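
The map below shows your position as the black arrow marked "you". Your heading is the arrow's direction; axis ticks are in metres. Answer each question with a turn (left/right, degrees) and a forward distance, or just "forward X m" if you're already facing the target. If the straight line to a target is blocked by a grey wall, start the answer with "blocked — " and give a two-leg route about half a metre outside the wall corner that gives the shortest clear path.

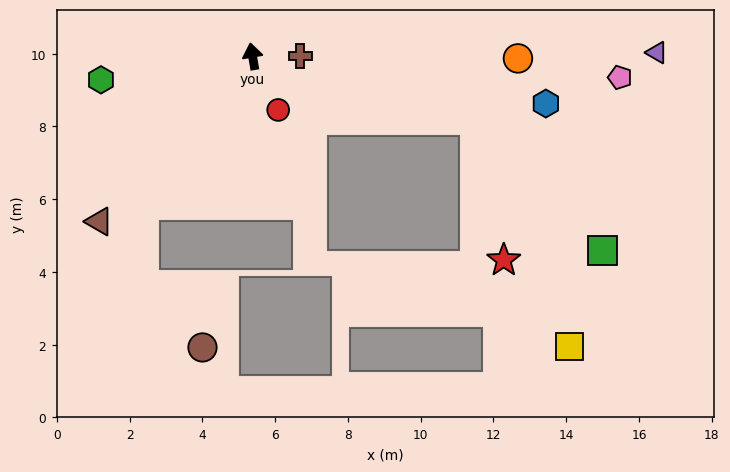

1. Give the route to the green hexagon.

turn left 89°, forward 4.2 m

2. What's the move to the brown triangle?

turn left 127°, forward 6.2 m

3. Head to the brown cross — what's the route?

turn right 99°, forward 1.3 m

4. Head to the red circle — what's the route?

turn right 164°, forward 1.6 m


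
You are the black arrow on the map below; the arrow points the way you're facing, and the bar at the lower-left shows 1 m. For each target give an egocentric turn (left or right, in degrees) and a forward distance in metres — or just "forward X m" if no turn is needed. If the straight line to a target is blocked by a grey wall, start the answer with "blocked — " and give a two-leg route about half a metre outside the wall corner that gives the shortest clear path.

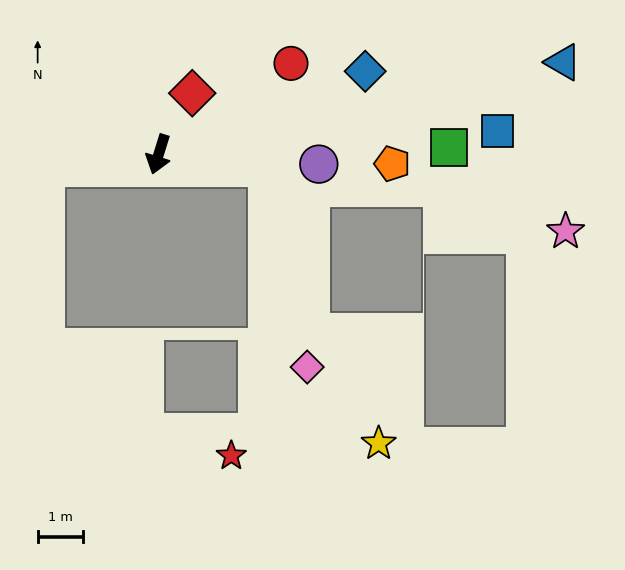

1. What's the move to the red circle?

turn left 142°, forward 3.5 m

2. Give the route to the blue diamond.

turn left 129°, forward 4.9 m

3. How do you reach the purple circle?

turn left 104°, forward 3.5 m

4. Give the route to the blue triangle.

turn left 120°, forward 9.1 m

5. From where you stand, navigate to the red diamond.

turn left 168°, forward 1.5 m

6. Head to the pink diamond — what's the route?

blocked — turn left 101°, forward 2.4 m, then turn right 73°, forward 4.5 m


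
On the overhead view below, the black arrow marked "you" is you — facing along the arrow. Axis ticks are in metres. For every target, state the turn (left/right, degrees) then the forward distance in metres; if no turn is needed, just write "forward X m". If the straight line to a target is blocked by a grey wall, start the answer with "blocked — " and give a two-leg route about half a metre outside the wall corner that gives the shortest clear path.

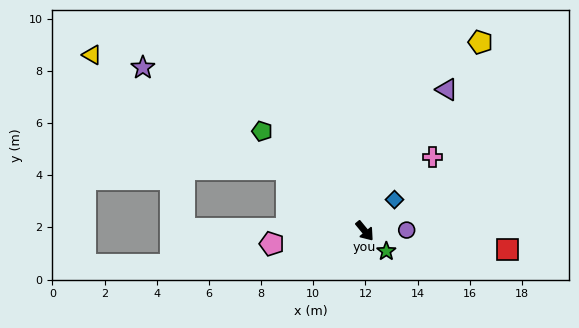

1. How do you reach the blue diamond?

turn left 97°, forward 1.7 m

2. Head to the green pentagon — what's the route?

turn right 174°, forward 5.5 m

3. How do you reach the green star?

turn left 7°, forward 1.1 m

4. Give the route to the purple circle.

turn left 52°, forward 1.6 m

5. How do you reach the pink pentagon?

turn right 122°, forward 3.6 m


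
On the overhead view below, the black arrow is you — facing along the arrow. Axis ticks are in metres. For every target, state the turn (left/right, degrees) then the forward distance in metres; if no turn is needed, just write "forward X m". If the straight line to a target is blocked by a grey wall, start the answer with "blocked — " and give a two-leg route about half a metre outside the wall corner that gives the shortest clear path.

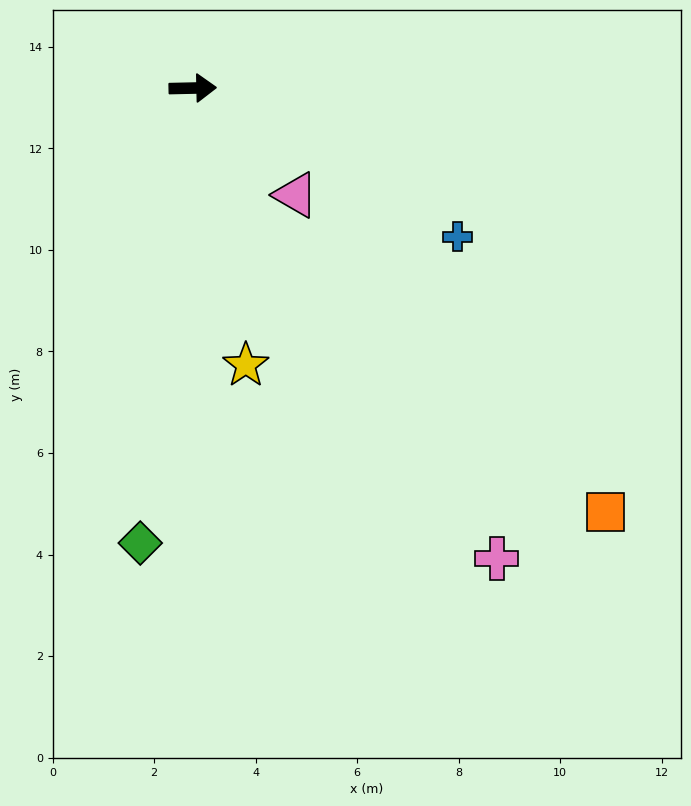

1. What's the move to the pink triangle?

turn right 47°, forward 2.9 m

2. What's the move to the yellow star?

turn right 80°, forward 5.6 m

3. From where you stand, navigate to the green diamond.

turn right 98°, forward 9.0 m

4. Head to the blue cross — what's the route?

turn right 31°, forward 6.0 m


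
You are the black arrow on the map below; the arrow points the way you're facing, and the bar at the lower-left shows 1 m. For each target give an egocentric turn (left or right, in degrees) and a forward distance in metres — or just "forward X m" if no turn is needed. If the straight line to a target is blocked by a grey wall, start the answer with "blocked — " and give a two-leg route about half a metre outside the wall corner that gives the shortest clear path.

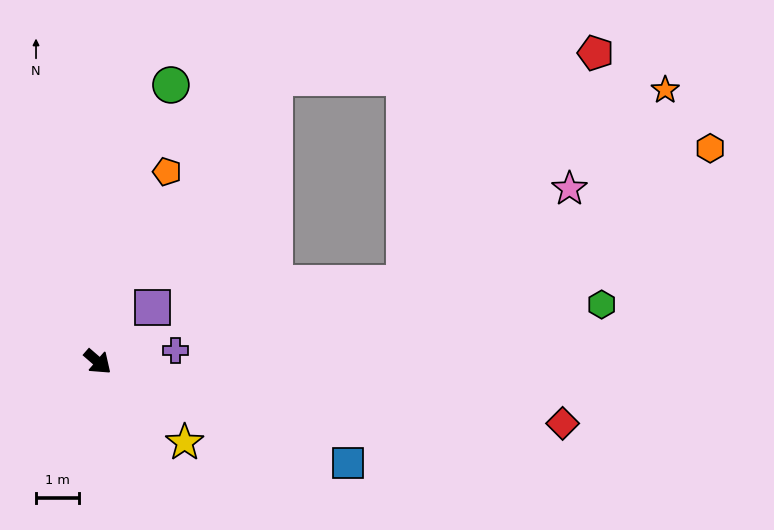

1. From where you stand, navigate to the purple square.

turn left 86°, forward 1.8 m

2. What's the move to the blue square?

turn left 19°, forward 6.3 m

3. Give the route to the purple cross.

turn left 49°, forward 1.8 m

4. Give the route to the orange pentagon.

turn left 111°, forward 4.7 m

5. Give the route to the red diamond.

turn left 33°, forward 11.0 m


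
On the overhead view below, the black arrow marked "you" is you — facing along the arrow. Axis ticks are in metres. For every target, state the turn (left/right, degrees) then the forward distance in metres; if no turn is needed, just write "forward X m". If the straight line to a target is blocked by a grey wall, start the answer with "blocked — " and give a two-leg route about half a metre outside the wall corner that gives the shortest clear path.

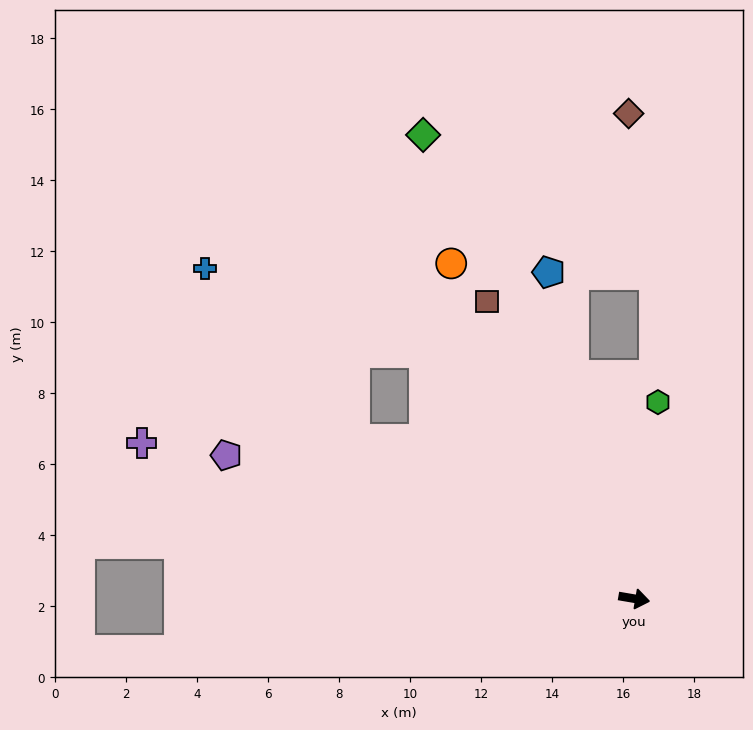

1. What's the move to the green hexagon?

turn left 93°, forward 5.6 m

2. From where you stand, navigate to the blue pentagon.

turn left 114°, forward 9.5 m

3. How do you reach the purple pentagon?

turn left 170°, forward 12.2 m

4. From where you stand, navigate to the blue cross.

blocked — turn left 160°, forward 9.1 m, then turn right 19°, forward 6.4 m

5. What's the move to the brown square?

turn left 126°, forward 9.3 m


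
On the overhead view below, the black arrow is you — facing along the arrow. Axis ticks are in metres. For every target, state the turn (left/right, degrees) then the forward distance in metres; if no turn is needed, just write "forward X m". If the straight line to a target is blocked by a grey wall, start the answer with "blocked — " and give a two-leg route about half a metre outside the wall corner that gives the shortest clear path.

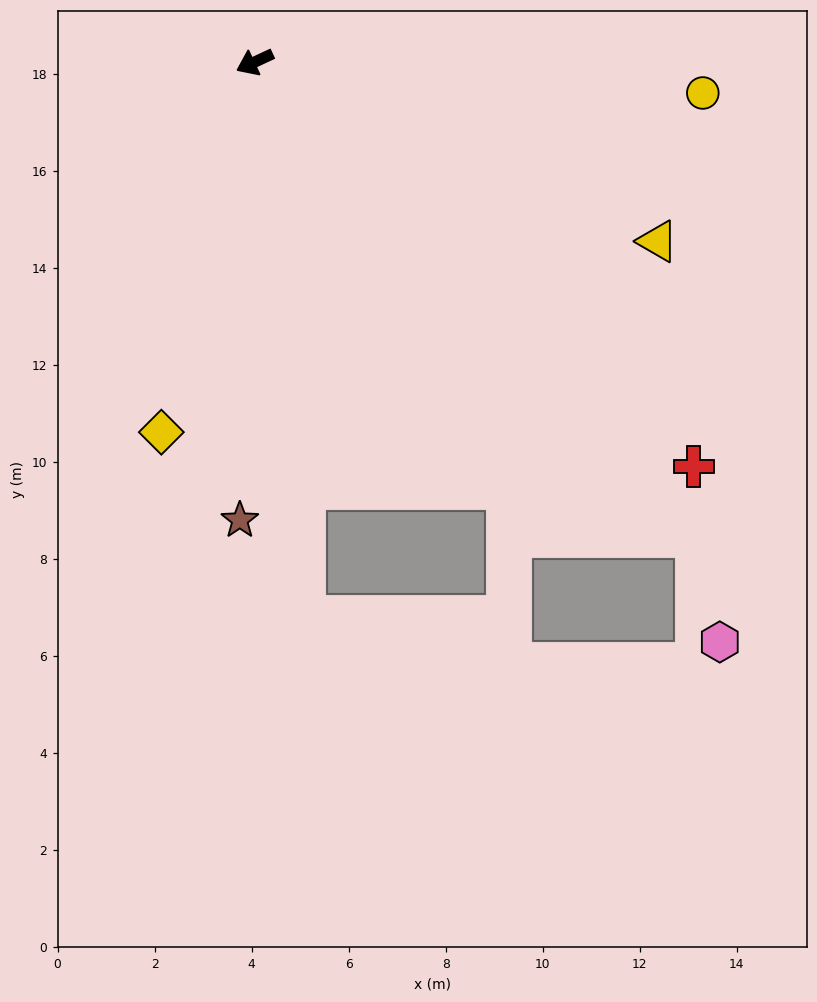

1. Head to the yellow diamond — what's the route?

turn left 51°, forward 7.9 m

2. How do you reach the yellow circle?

turn left 151°, forward 9.3 m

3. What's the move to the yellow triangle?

turn left 131°, forward 9.1 m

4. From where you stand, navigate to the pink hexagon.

blocked — turn left 108°, forward 13.4 m, then turn right 30°, forward 2.2 m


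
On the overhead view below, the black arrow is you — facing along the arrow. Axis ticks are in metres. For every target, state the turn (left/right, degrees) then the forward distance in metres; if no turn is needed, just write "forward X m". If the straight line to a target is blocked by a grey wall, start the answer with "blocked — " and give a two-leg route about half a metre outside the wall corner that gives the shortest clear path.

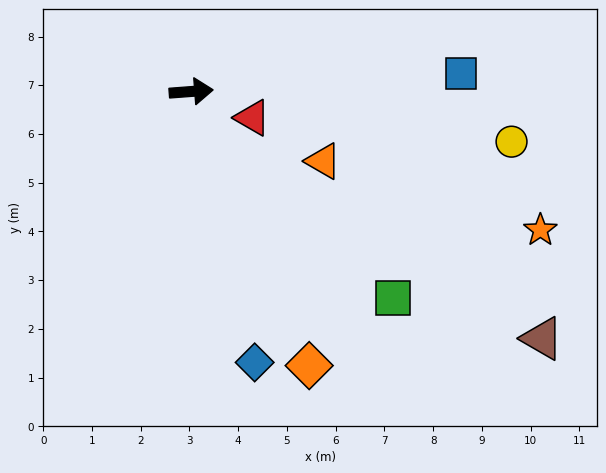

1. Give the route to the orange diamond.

turn right 71°, forward 6.1 m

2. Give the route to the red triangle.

turn right 27°, forward 1.4 m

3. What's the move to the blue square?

forward 5.6 m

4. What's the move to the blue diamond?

turn right 81°, forward 5.7 m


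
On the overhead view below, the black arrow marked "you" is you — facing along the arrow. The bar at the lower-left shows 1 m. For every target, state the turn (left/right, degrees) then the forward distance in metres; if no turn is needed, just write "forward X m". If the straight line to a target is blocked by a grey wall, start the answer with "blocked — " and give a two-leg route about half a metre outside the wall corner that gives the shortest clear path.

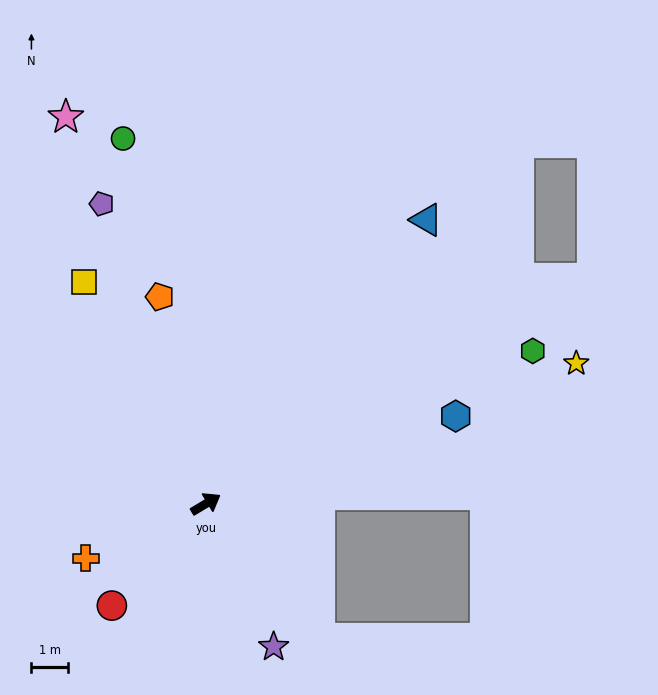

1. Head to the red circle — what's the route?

turn right 164°, forward 3.7 m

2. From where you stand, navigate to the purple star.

turn right 96°, forward 4.3 m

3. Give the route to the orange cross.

turn left 173°, forward 3.6 m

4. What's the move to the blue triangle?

turn left 21°, forward 9.7 m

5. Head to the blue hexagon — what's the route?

turn right 12°, forward 7.2 m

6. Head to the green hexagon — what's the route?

turn right 6°, forward 9.8 m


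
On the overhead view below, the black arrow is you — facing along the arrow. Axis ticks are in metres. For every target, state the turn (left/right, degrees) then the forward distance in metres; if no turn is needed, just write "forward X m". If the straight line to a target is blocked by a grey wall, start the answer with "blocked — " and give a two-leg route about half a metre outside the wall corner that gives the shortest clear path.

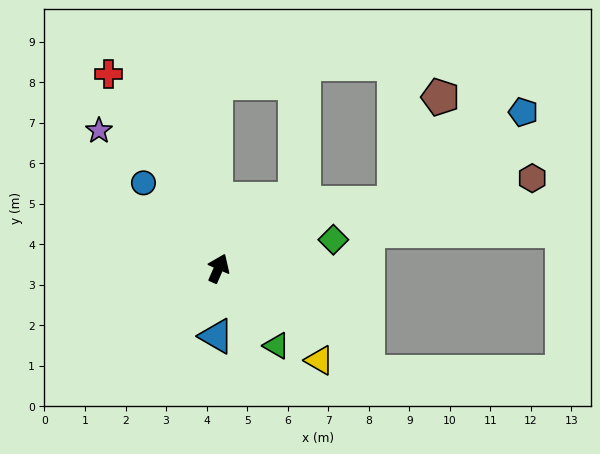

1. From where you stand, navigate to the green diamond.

turn right 52°, forward 2.9 m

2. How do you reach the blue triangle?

turn right 158°, forward 1.7 m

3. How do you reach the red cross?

turn left 53°, forward 5.5 m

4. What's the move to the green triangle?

turn right 120°, forward 2.4 m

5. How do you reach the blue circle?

turn left 65°, forward 2.8 m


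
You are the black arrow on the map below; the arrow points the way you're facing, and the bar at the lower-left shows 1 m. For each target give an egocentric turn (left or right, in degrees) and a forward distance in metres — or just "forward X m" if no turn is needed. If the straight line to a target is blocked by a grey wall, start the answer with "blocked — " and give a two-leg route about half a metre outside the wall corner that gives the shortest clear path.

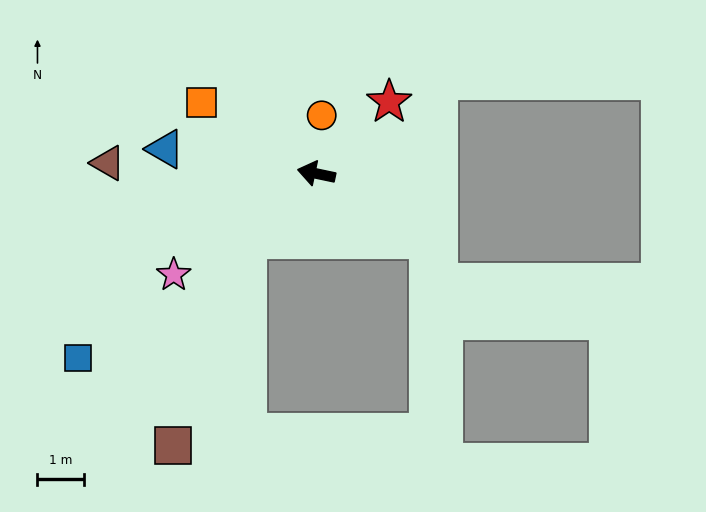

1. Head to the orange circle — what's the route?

turn right 83°, forward 1.3 m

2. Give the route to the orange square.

turn right 20°, forward 2.9 m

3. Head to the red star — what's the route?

turn right 124°, forward 2.2 m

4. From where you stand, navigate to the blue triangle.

turn left 3°, forward 3.3 m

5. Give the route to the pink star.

turn left 47°, forward 3.8 m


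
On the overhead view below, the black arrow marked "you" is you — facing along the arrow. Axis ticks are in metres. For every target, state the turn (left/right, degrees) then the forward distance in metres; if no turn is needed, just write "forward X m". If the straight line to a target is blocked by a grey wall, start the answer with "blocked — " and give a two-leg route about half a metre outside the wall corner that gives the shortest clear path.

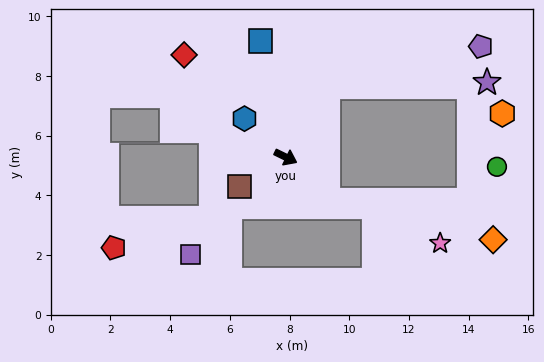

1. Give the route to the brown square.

turn right 122°, forward 1.8 m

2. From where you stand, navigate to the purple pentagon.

blocked — turn left 85°, forward 2.8 m, then turn right 44°, forward 5.3 m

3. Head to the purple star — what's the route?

blocked — turn left 85°, forward 2.8 m, then turn right 57°, forward 5.3 m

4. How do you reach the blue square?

turn left 128°, forward 4.0 m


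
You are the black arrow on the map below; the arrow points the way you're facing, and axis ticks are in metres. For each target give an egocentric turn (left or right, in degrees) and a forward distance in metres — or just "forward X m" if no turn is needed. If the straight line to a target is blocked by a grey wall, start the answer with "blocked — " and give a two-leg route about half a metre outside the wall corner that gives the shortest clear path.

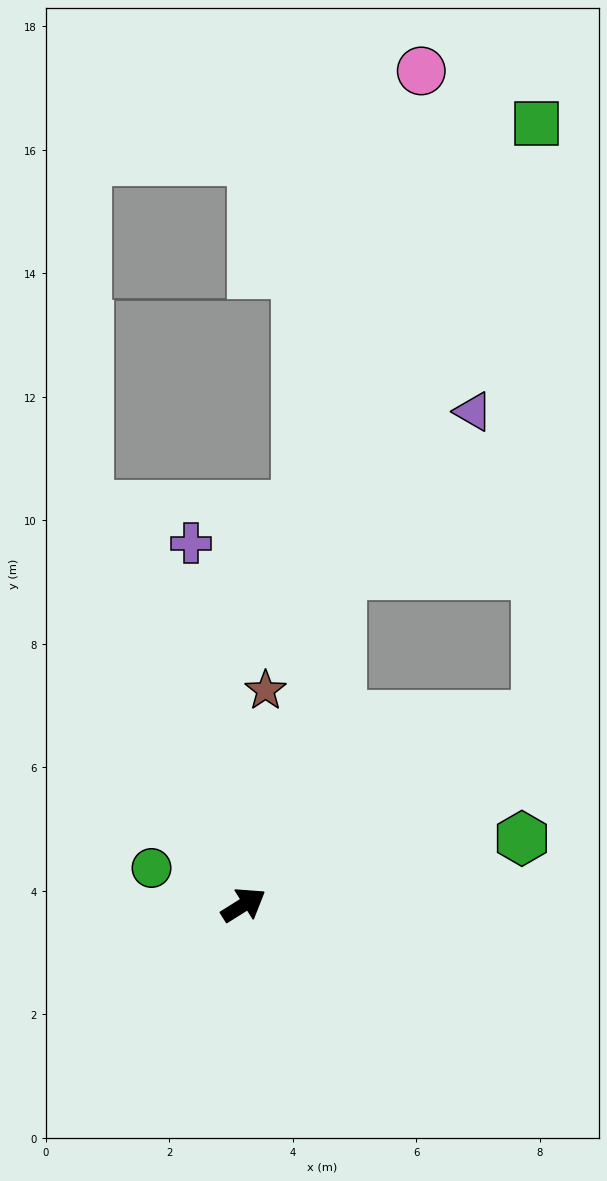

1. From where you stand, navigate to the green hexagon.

turn right 19°, forward 4.6 m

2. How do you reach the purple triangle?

blocked — turn left 42°, forward 5.6 m, then turn right 24°, forward 3.4 m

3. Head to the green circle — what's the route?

turn left 126°, forward 1.6 m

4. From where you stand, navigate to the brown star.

turn left 52°, forward 3.5 m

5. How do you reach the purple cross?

turn left 66°, forward 5.9 m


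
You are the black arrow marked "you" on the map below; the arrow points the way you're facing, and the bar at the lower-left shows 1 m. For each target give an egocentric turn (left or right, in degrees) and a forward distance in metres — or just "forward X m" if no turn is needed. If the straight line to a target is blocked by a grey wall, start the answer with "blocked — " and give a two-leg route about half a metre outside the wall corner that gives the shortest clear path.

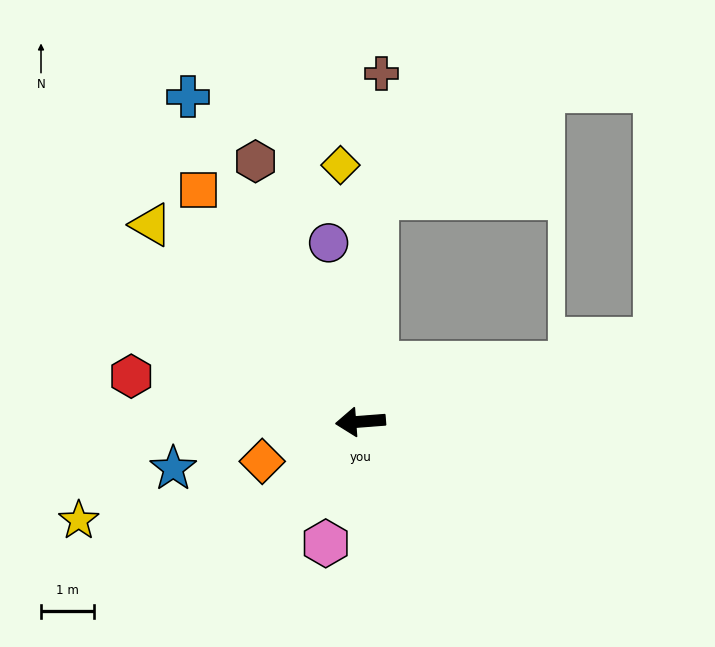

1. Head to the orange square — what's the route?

turn right 59°, forward 5.4 m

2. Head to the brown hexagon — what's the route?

turn right 72°, forward 5.3 m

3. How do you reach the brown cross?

turn right 98°, forward 6.6 m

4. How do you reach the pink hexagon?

turn left 70°, forward 2.4 m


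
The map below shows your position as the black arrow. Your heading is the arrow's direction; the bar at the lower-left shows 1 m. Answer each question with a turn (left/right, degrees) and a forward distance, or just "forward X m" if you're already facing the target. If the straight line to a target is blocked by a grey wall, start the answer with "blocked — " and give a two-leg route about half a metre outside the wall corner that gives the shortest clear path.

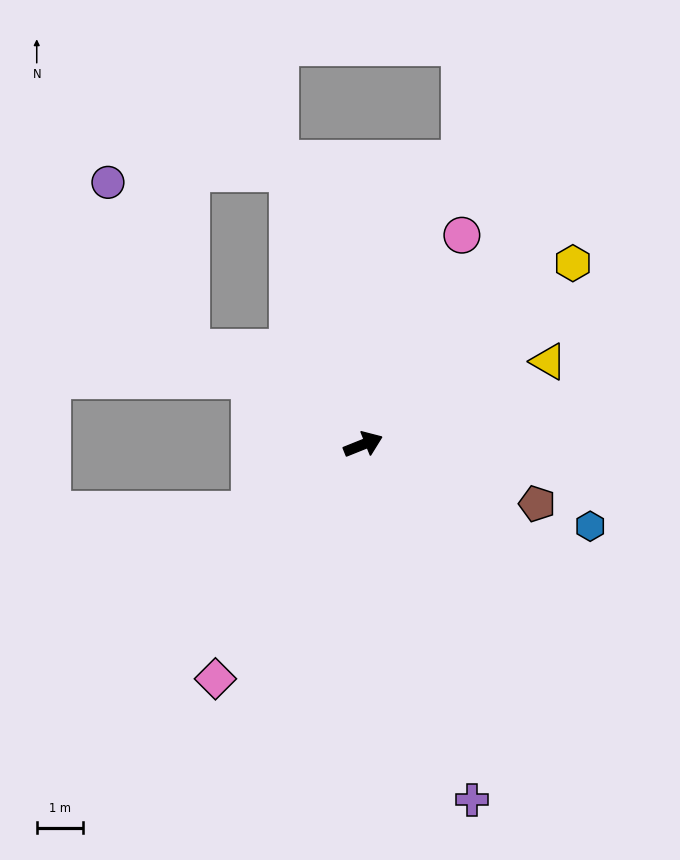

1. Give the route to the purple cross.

turn right 95°, forward 8.1 m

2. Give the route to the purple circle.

blocked — turn left 129°, forward 4.3 m, then turn right 34°, forward 4.0 m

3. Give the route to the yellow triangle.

turn left 2°, forward 4.4 m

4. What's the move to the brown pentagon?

turn right 41°, forward 4.0 m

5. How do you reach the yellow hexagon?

turn left 19°, forward 6.0 m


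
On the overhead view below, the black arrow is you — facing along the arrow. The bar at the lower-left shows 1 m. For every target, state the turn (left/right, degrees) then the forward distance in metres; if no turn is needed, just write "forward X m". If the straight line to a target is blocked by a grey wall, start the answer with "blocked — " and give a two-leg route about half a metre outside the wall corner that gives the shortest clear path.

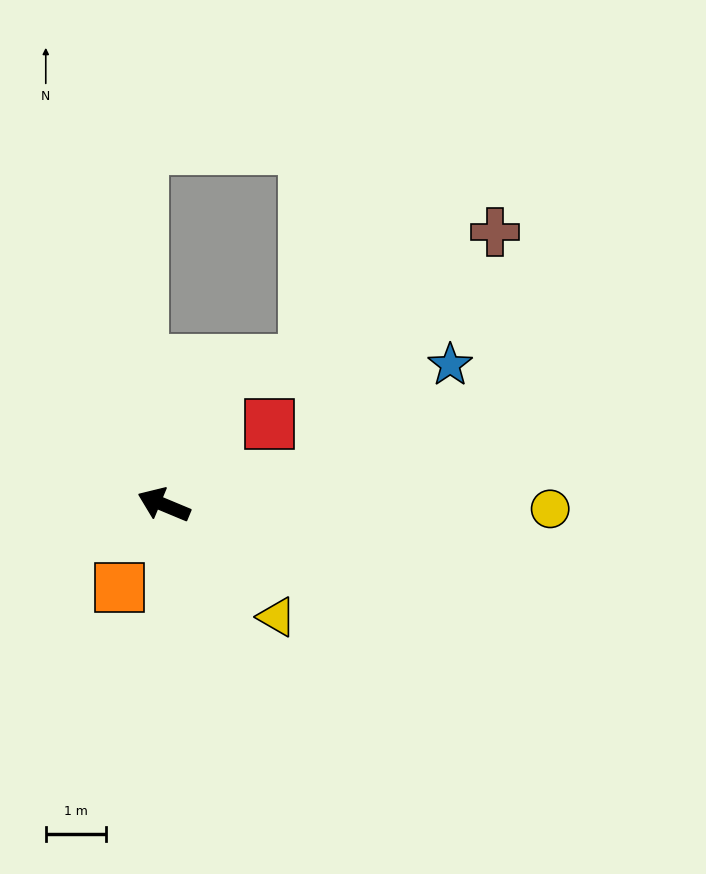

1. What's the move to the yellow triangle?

turn left 158°, forward 2.7 m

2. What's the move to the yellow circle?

turn right 158°, forward 6.5 m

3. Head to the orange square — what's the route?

turn left 84°, forward 1.6 m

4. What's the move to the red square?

turn right 120°, forward 2.2 m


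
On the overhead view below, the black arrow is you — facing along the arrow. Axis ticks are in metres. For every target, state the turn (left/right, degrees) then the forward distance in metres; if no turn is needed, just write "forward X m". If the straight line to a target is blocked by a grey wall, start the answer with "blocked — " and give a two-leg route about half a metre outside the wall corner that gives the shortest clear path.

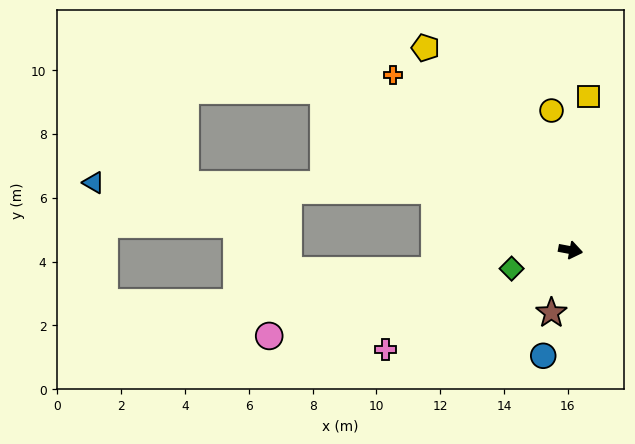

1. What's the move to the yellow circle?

turn left 108°, forward 4.4 m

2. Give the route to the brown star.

turn right 96°, forward 2.1 m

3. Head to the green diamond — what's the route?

turn right 152°, forward 1.9 m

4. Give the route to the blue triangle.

blocked — turn left 167°, forward 4.7 m, then turn left 22°, forward 10.7 m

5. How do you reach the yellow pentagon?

turn left 136°, forward 7.8 m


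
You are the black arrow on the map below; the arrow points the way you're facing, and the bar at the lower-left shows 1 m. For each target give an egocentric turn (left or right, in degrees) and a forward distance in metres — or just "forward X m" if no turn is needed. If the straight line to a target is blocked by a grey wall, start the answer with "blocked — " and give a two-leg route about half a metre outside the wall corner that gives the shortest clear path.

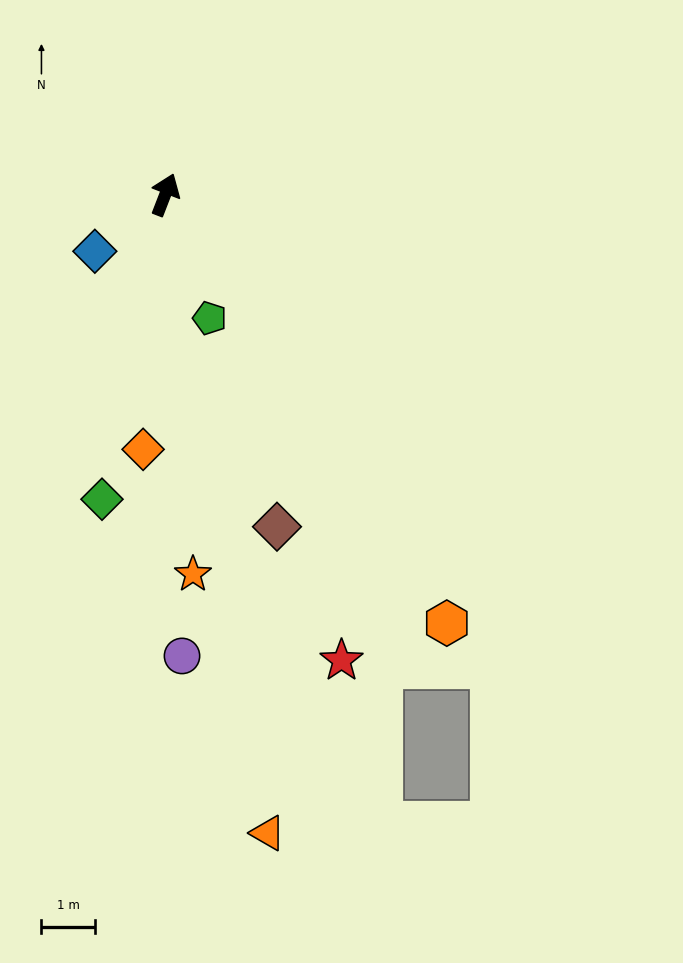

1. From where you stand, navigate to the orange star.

turn right 155°, forward 7.1 m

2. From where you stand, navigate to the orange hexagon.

turn right 126°, forward 9.6 m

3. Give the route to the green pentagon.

turn right 139°, forward 2.5 m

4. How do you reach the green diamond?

turn right 171°, forward 5.8 m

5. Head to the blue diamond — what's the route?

turn left 150°, forward 1.7 m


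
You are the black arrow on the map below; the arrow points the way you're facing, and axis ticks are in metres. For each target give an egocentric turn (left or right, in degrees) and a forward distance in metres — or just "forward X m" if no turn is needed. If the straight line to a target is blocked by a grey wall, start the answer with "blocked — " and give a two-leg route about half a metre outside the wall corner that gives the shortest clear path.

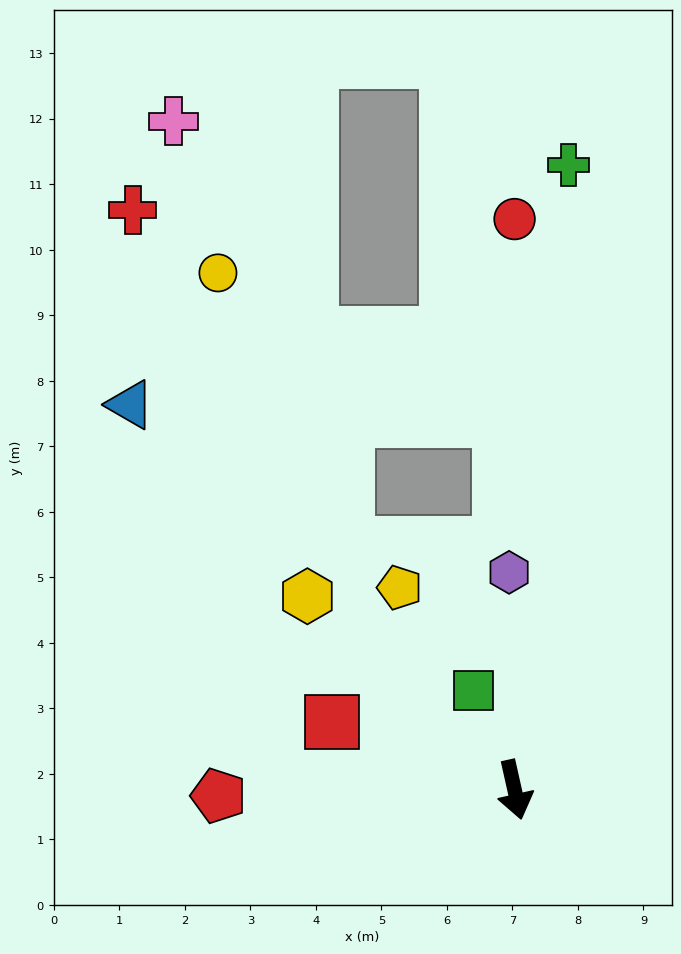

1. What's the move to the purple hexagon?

turn left 169°, forward 3.3 m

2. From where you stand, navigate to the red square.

turn right 123°, forward 3.0 m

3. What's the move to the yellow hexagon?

turn right 146°, forward 4.3 m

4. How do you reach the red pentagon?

turn right 101°, forward 4.5 m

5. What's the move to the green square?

turn right 170°, forward 1.6 m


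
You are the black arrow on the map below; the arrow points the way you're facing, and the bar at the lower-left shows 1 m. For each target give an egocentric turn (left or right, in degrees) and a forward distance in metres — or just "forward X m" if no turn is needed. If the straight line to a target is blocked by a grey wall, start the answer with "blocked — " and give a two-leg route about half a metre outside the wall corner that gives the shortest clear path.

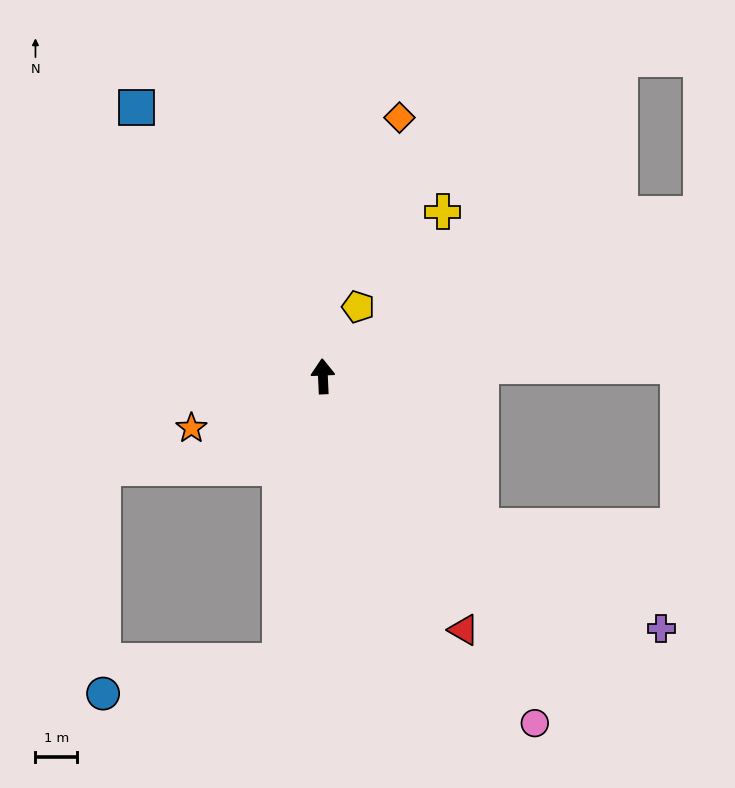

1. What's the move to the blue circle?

blocked — turn left 169°, forward 6.9 m, then turn right 71°, forward 4.3 m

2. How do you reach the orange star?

turn left 109°, forward 3.4 m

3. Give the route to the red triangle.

turn right 154°, forward 6.9 m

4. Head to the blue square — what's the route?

turn left 32°, forward 7.8 m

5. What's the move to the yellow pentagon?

turn right 30°, forward 1.9 m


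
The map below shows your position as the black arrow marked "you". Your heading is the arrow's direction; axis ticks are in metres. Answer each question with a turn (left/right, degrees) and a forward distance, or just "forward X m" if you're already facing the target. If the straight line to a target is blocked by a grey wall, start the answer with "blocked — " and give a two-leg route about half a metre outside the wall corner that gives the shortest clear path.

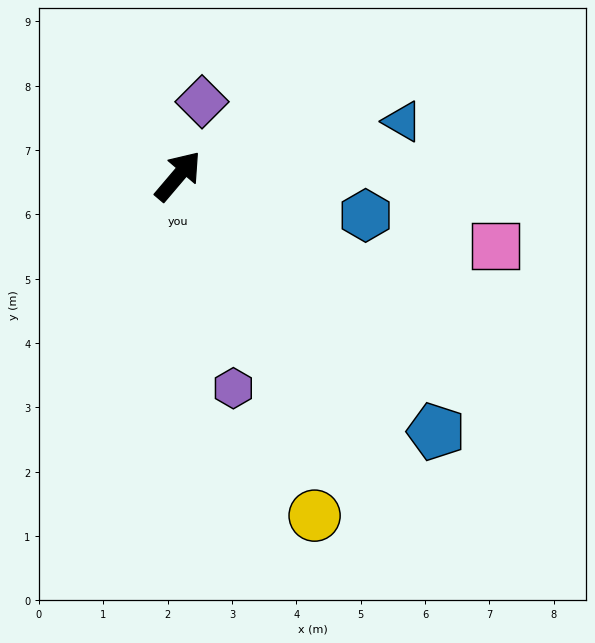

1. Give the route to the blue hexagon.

turn right 62°, forward 3.0 m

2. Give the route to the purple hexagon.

turn right 125°, forward 3.4 m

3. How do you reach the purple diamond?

turn left 22°, forward 1.2 m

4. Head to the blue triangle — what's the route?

turn right 36°, forward 3.6 m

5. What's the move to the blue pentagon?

turn right 94°, forward 5.6 m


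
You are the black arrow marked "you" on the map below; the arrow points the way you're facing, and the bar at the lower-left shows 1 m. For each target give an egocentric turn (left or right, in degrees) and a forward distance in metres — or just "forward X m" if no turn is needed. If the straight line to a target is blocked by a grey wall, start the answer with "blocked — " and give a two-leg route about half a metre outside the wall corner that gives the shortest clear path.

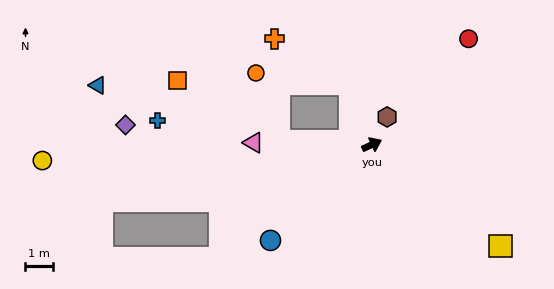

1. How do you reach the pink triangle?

turn left 154°, forward 4.3 m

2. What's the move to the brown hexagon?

turn left 36°, forward 1.2 m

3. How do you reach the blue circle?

turn right 161°, forward 5.1 m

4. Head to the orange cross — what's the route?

blocked — turn left 85°, forward 2.4 m, then turn left 40°, forward 3.2 m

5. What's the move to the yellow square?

turn right 63°, forward 6.0 m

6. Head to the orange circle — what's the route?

blocked — turn left 85°, forward 2.4 m, then turn left 64°, forward 3.5 m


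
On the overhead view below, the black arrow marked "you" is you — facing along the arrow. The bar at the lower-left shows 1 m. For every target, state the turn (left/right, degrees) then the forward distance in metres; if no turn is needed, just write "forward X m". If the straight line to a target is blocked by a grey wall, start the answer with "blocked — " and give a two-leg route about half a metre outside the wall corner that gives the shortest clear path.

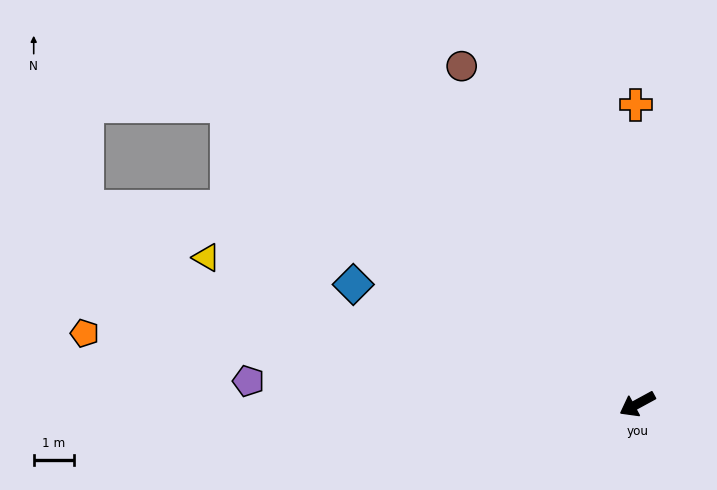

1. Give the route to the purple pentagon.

turn right 32°, forward 9.7 m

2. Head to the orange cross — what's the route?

turn right 118°, forward 7.5 m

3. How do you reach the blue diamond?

turn right 51°, forward 7.7 m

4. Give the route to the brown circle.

turn right 91°, forward 9.5 m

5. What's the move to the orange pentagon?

turn right 36°, forward 13.9 m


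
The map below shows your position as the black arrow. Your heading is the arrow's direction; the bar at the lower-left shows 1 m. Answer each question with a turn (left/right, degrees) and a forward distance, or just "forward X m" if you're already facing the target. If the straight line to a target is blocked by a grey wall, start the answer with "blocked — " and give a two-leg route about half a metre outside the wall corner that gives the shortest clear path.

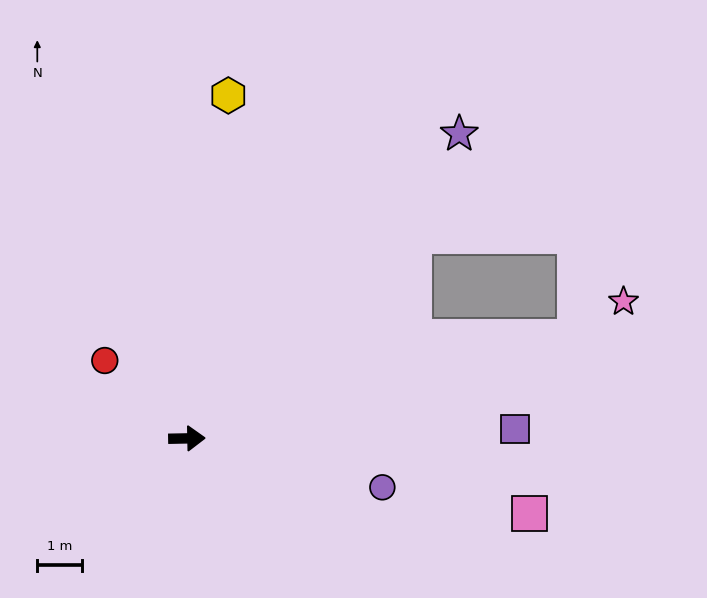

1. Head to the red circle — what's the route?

turn left 135°, forward 2.5 m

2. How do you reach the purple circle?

turn right 15°, forward 4.5 m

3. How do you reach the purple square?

forward 7.3 m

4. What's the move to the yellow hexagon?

turn left 82°, forward 7.7 m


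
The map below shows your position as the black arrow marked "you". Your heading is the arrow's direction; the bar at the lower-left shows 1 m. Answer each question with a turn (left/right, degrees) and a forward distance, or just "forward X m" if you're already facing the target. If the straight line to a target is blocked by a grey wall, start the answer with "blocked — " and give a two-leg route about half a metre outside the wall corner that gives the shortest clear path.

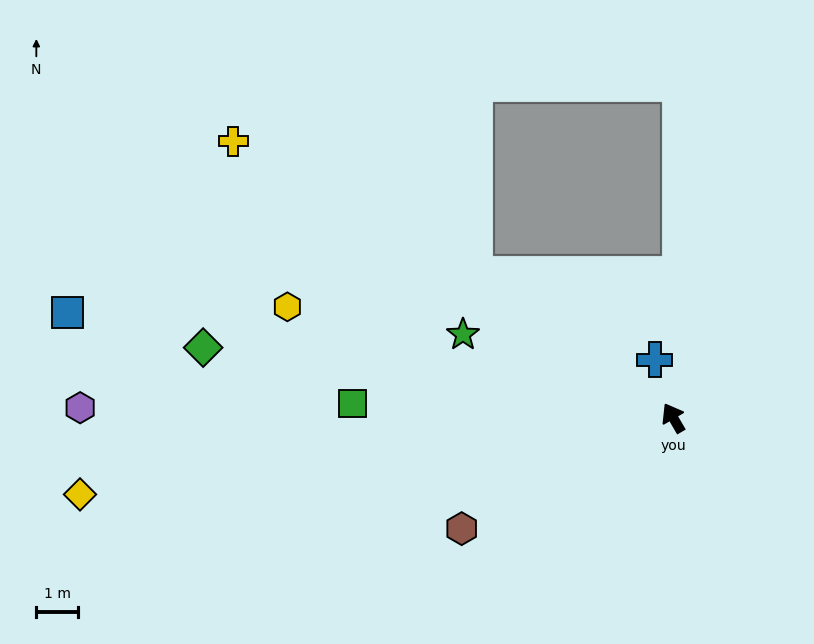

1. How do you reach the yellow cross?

turn left 28°, forward 12.4 m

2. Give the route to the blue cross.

turn right 12°, forward 1.5 m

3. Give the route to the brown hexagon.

turn left 87°, forward 5.7 m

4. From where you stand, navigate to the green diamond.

turn left 51°, forward 11.3 m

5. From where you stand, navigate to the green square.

turn left 57°, forward 7.7 m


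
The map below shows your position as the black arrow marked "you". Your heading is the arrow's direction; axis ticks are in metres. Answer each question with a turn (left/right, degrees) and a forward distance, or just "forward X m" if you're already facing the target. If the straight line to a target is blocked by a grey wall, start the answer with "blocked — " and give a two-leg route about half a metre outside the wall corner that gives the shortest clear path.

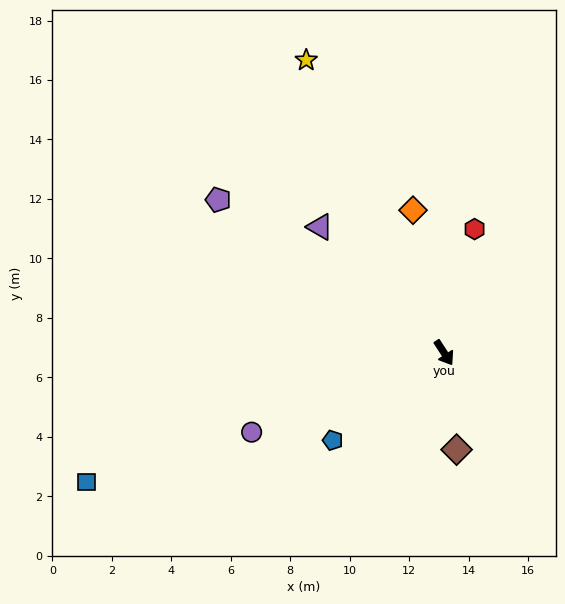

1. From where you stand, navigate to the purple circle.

turn right 101°, forward 7.0 m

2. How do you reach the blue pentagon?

turn right 85°, forward 4.8 m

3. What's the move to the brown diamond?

turn right 26°, forward 3.3 m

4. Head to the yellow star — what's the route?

turn left 172°, forward 10.9 m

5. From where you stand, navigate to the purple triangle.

turn right 168°, forward 5.9 m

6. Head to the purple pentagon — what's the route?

turn right 157°, forward 9.2 m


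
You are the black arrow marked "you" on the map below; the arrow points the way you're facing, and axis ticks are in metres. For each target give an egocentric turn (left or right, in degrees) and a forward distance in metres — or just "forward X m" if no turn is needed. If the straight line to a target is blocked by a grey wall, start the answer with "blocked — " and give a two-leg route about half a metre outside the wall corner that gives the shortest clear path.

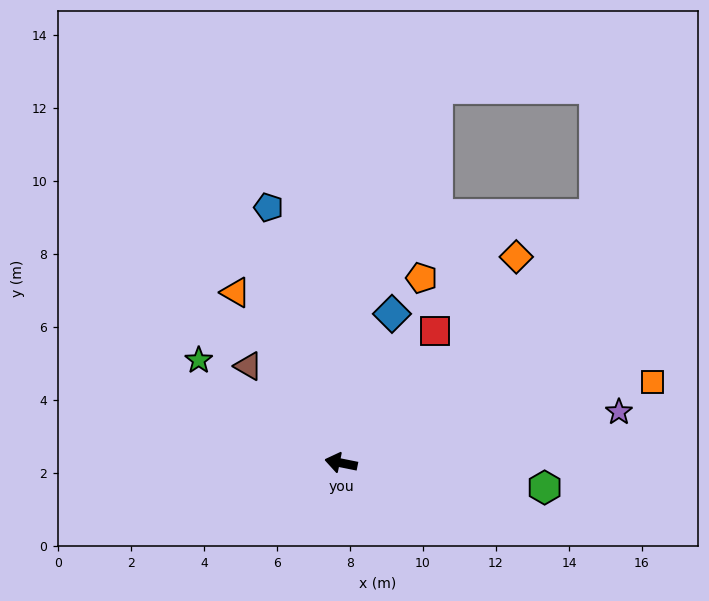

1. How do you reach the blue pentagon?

turn right 63°, forward 7.3 m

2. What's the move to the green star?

turn right 24°, forward 4.8 m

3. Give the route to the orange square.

turn right 154°, forward 8.8 m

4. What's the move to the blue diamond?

turn right 97°, forward 4.3 m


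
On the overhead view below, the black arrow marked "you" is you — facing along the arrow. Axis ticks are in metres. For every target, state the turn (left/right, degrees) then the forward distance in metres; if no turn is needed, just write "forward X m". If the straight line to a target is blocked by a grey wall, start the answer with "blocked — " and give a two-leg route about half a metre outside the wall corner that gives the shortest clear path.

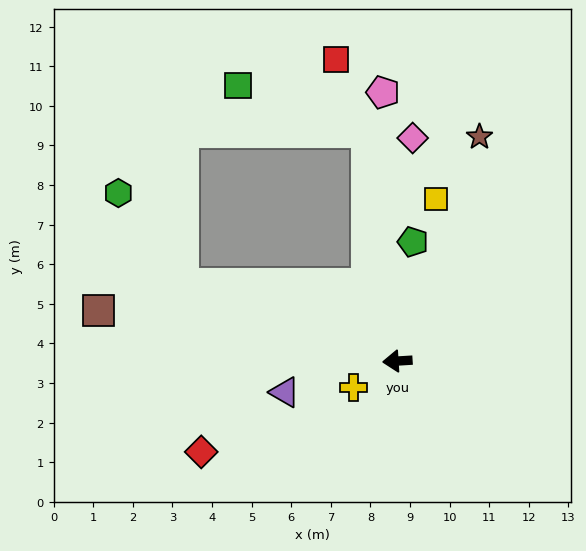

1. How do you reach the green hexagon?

blocked — turn right 23°, forward 5.8 m, then turn right 36°, forward 2.8 m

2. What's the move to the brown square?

turn right 13°, forward 7.7 m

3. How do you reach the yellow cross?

turn left 27°, forward 1.3 m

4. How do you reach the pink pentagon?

turn right 90°, forward 6.8 m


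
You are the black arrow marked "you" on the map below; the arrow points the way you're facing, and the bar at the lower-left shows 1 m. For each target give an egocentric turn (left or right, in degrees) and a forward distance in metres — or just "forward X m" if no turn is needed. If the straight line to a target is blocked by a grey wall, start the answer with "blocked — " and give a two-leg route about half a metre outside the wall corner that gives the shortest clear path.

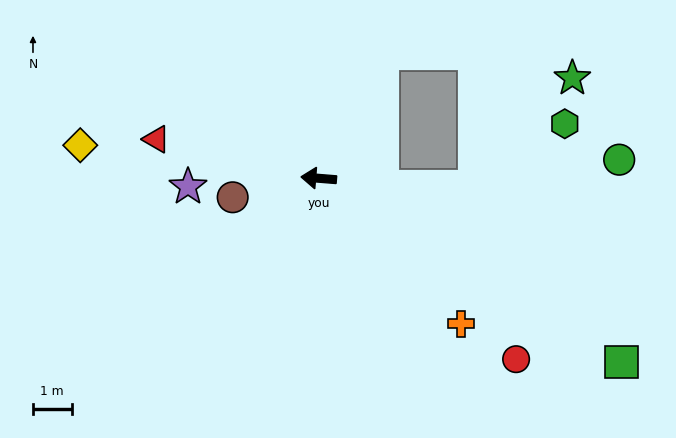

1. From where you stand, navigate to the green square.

turn left 153°, forward 9.2 m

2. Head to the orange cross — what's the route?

turn left 139°, forward 5.3 m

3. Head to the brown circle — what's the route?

turn left 17°, forward 2.3 m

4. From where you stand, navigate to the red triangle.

turn right 9°, forward 4.3 m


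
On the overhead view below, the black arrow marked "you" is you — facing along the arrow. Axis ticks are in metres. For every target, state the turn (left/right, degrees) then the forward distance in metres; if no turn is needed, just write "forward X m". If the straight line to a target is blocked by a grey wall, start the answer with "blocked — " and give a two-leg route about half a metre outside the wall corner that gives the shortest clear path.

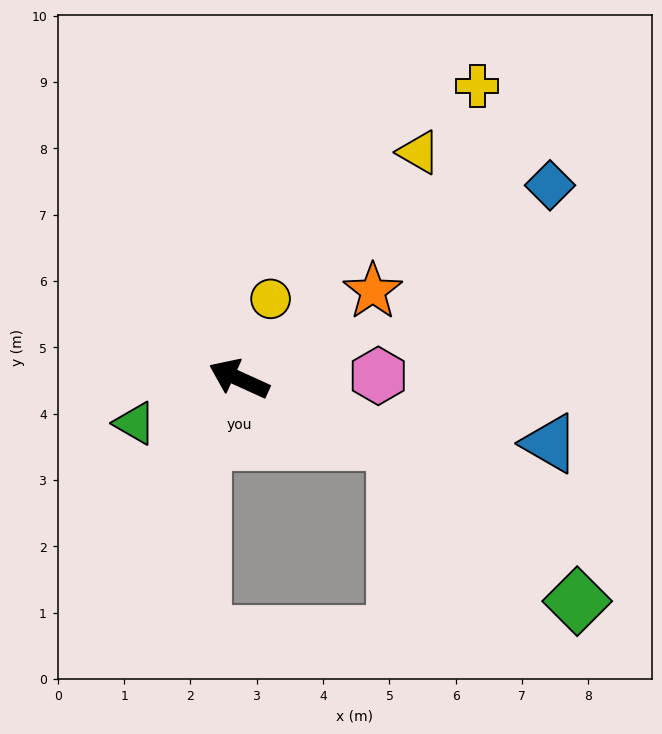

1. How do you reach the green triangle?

turn left 48°, forward 1.7 m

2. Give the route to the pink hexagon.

turn right 154°, forward 2.1 m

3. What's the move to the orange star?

turn right 122°, forward 2.4 m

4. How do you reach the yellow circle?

turn right 87°, forward 1.3 m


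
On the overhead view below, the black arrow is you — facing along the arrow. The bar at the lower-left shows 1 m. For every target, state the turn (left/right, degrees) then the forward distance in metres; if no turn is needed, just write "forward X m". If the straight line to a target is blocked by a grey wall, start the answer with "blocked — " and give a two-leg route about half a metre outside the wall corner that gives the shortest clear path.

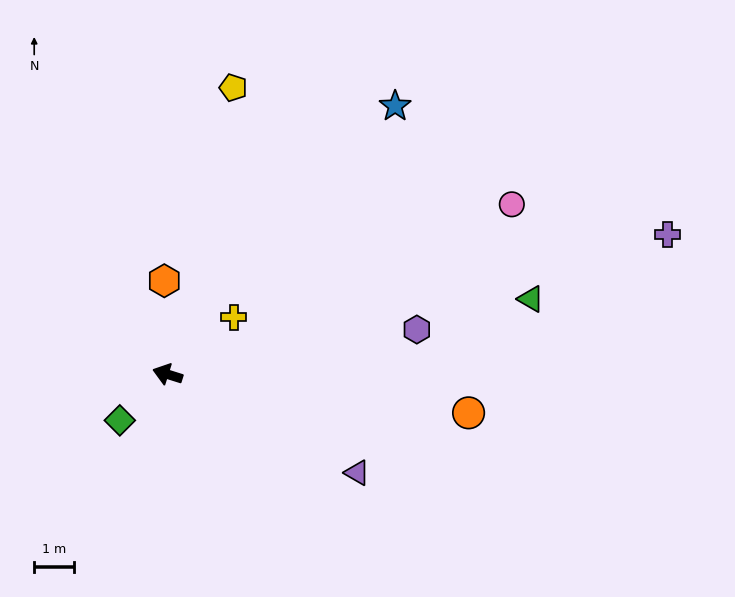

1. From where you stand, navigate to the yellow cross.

turn right 122°, forward 2.2 m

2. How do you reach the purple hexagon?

turn right 152°, forward 6.3 m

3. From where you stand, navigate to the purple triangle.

turn left 170°, forward 5.3 m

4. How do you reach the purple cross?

turn right 147°, forward 12.9 m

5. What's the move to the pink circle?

turn right 136°, forward 9.6 m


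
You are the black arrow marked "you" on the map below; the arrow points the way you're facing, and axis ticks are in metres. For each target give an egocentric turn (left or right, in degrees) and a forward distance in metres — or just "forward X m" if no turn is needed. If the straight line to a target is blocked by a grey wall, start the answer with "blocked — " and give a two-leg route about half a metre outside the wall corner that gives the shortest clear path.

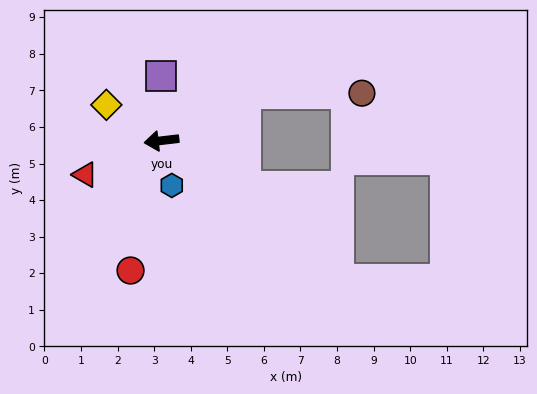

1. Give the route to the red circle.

turn left 70°, forward 3.6 m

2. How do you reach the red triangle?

turn left 17°, forward 2.3 m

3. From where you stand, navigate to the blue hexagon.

turn left 96°, forward 1.3 m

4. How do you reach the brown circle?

blocked — turn right 157°, forward 2.6 m, then turn right 29°, forward 3.2 m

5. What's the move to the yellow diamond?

turn right 40°, forward 1.8 m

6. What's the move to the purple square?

turn right 96°, forward 1.8 m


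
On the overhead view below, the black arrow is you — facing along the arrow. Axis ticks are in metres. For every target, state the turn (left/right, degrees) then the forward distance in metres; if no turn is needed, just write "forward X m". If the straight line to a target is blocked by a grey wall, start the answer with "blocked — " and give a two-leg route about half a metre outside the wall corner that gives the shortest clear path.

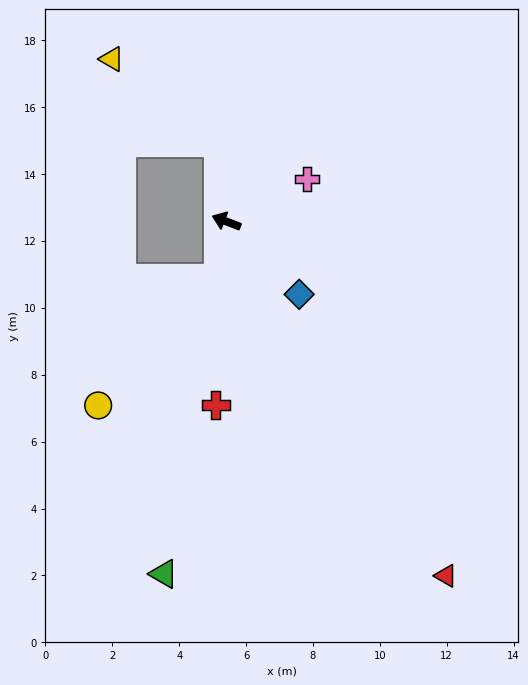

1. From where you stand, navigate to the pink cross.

turn right 131°, forward 2.7 m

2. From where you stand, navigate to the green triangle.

turn left 101°, forward 10.7 m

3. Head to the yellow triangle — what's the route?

blocked — turn right 63°, forward 2.4 m, then turn left 46°, forward 4.1 m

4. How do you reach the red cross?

turn left 108°, forward 5.5 m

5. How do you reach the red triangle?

turn left 143°, forward 12.5 m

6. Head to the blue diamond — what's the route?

turn left 156°, forward 3.1 m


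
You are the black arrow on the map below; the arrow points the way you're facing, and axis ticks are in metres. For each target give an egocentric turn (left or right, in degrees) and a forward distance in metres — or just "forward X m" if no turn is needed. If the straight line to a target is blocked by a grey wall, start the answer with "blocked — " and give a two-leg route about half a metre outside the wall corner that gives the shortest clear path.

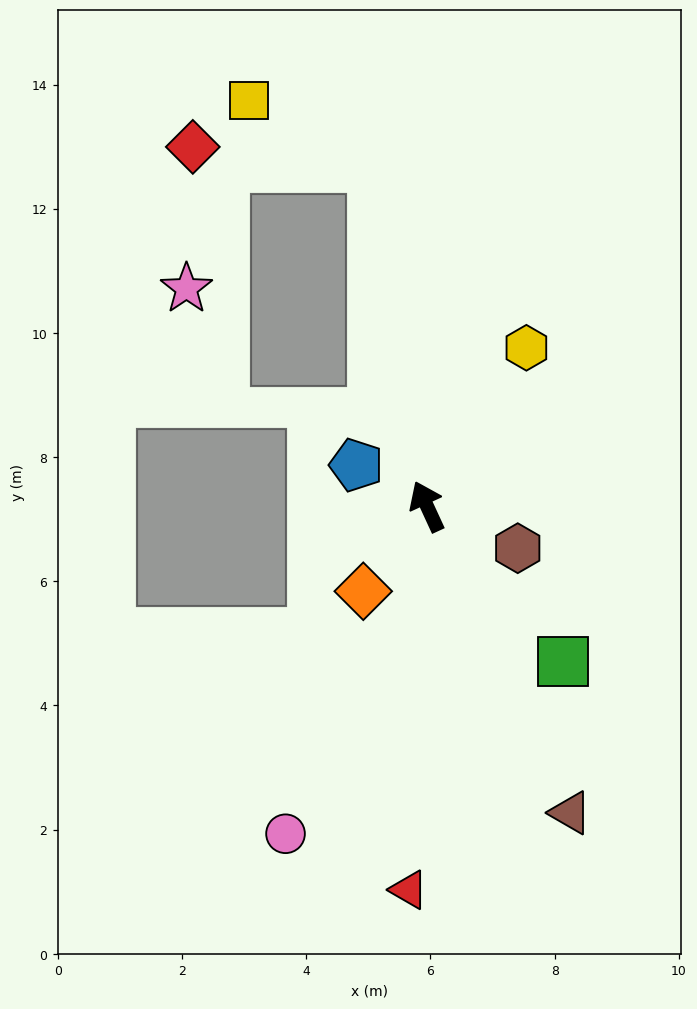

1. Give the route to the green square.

turn right 164°, forward 3.3 m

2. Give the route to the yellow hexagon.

turn right 57°, forward 3.0 m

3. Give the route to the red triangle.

turn left 153°, forward 6.2 m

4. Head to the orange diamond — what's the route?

turn left 118°, forward 1.7 m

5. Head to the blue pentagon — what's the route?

turn left 35°, forward 1.3 m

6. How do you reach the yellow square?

blocked — turn right 16°, forward 5.6 m, then turn left 54°, forward 2.3 m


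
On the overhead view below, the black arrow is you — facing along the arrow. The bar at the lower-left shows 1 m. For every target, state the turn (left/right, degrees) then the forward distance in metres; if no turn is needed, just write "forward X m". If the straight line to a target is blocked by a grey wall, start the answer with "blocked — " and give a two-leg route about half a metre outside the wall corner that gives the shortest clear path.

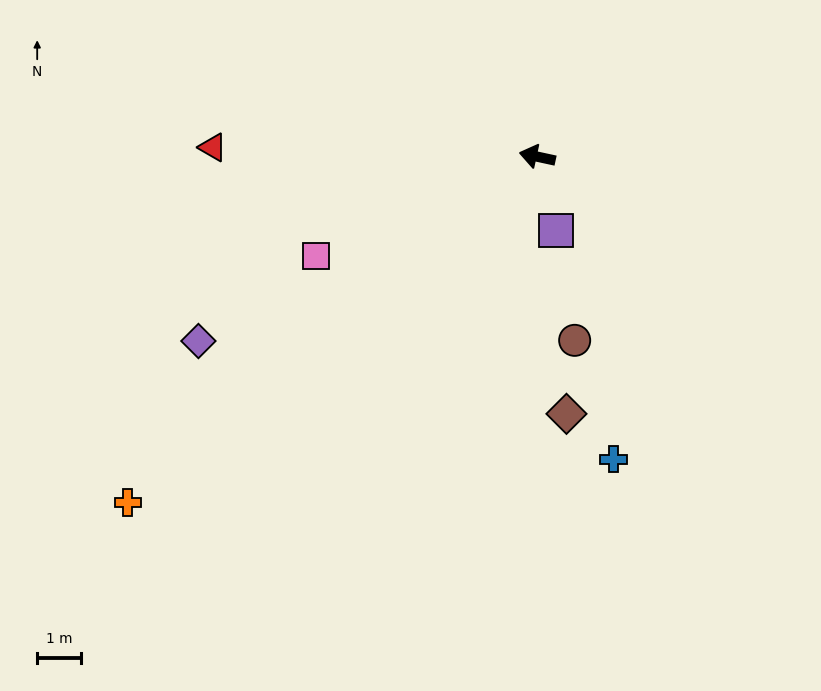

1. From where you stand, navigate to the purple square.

turn left 116°, forward 1.7 m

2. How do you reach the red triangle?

turn left 11°, forward 7.4 m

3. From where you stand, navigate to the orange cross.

turn left 52°, forward 12.3 m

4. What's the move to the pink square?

turn left 36°, forward 5.6 m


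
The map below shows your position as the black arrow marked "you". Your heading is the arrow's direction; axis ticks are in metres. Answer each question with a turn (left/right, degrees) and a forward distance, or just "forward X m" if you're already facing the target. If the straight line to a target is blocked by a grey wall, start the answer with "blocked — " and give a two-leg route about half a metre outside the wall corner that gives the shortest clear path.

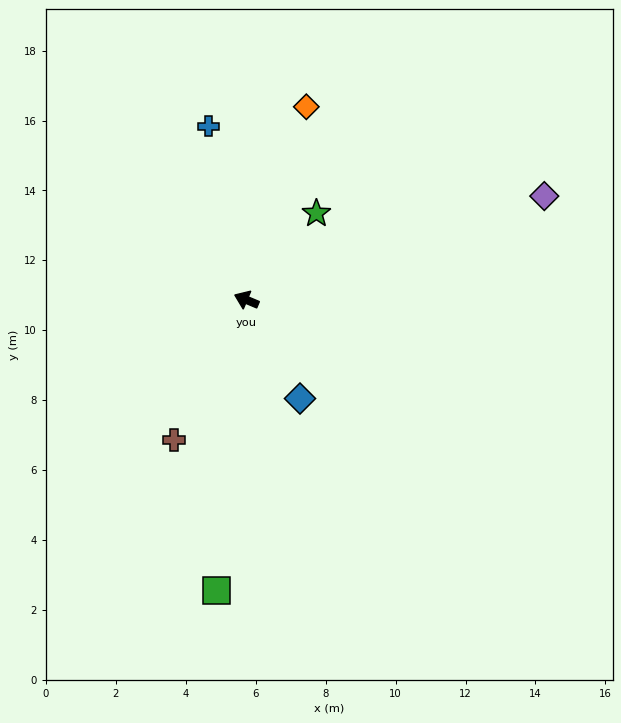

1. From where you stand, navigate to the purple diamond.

turn right 138°, forward 9.0 m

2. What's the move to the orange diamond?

turn right 84°, forward 5.8 m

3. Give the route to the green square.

turn left 107°, forward 8.4 m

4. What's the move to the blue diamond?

turn left 141°, forward 3.2 m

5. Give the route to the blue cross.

turn right 55°, forward 5.1 m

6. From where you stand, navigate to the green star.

turn right 106°, forward 3.2 m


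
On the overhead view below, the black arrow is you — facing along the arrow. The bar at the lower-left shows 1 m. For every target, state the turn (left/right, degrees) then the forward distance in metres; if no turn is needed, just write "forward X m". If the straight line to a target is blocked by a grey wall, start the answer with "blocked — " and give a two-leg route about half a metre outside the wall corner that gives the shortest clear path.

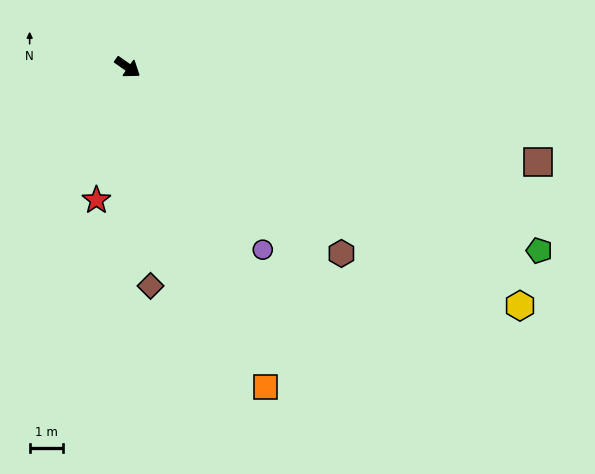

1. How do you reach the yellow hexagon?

turn left 4°, forward 13.7 m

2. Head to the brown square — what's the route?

turn left 22°, forward 12.6 m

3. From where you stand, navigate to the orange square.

turn right 32°, forward 10.4 m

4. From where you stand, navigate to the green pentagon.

turn left 11°, forward 13.4 m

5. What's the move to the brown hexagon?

turn right 6°, forward 8.5 m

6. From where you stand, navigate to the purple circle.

turn right 18°, forward 6.8 m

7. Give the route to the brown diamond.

turn right 49°, forward 6.6 m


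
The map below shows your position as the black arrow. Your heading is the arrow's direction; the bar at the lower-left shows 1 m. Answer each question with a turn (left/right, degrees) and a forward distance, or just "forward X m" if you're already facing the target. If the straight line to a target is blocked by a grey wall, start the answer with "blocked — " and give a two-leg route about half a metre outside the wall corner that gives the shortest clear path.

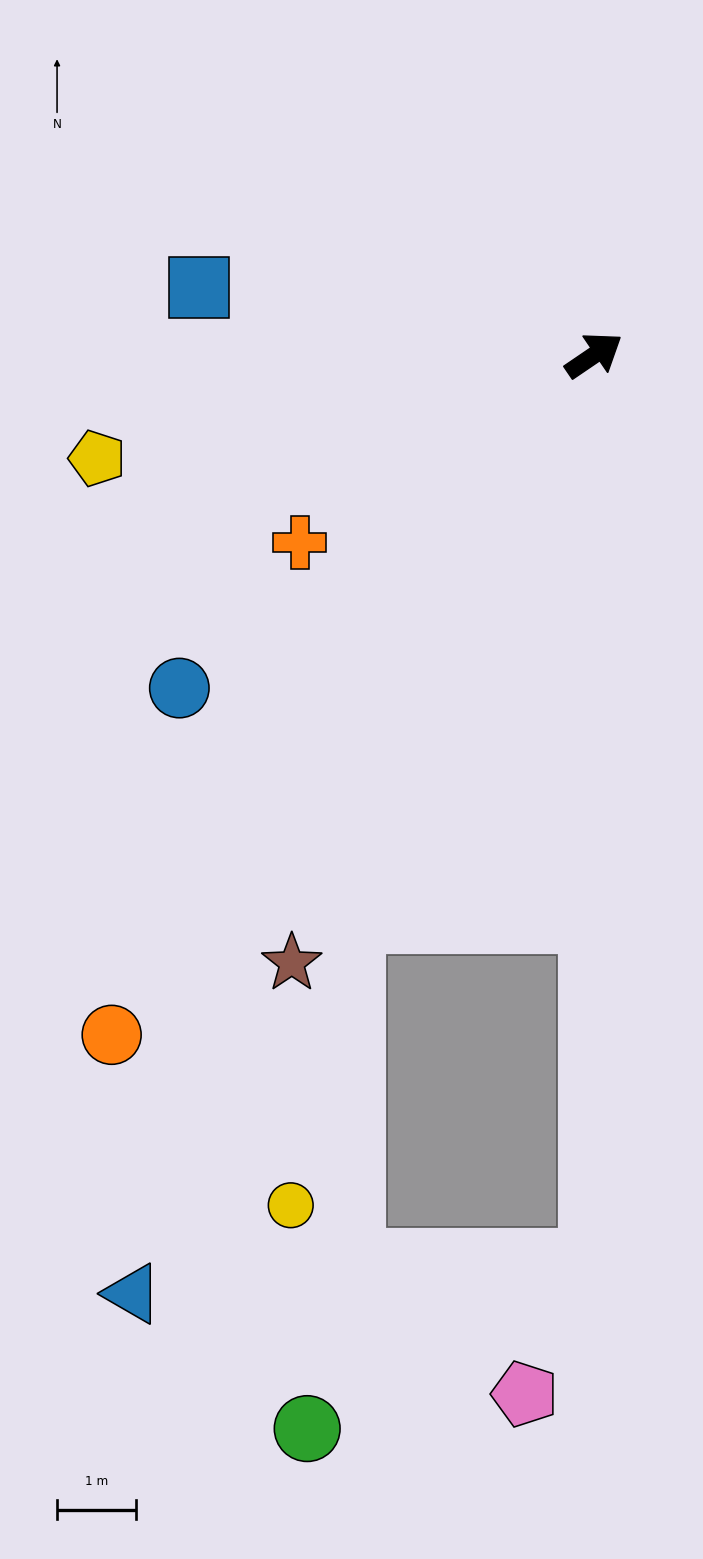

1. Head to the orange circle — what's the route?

turn right 160°, forward 10.5 m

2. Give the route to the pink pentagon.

blocked — turn right 124°, forward 11.5 m, then turn right 27°, forward 1.9 m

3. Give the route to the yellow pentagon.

turn left 158°, forward 6.4 m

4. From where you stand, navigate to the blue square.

turn left 136°, forward 5.1 m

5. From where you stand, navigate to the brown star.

turn right 151°, forward 8.6 m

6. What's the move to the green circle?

blocked — turn right 148°, forward 7.8 m, then turn left 19°, forward 6.5 m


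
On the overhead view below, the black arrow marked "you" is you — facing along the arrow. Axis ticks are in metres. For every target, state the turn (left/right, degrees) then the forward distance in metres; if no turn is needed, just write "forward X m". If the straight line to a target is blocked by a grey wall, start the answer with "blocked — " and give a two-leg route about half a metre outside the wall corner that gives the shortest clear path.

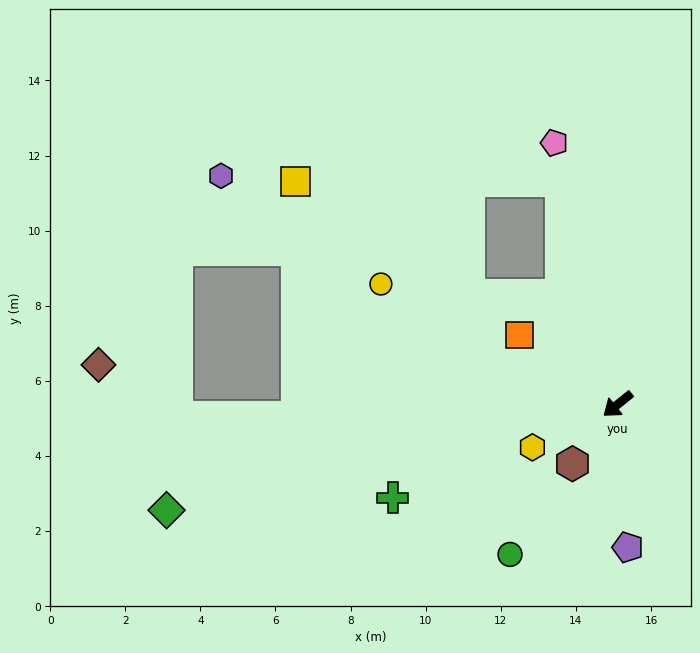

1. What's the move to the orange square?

turn right 74°, forward 3.2 m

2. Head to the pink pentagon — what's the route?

turn right 115°, forward 7.2 m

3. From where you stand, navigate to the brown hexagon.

turn left 14°, forward 2.0 m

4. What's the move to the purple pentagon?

turn left 55°, forward 3.8 m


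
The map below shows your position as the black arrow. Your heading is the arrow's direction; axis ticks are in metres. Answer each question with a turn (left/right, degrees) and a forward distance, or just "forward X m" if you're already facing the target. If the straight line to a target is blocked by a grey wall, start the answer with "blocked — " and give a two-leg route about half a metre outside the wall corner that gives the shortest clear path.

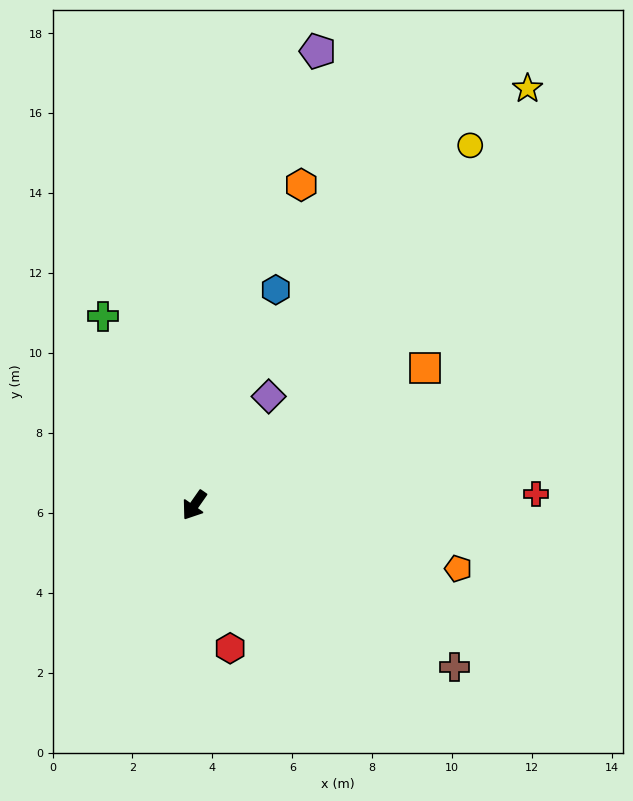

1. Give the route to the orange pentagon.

turn left 111°, forward 6.8 m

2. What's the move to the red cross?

turn left 127°, forward 8.6 m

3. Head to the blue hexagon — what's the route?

turn right 166°, forward 5.8 m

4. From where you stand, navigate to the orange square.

turn left 156°, forward 6.7 m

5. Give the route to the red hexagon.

turn left 49°, forward 3.7 m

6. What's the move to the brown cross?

turn left 93°, forward 7.7 m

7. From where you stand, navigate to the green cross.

turn right 119°, forward 5.3 m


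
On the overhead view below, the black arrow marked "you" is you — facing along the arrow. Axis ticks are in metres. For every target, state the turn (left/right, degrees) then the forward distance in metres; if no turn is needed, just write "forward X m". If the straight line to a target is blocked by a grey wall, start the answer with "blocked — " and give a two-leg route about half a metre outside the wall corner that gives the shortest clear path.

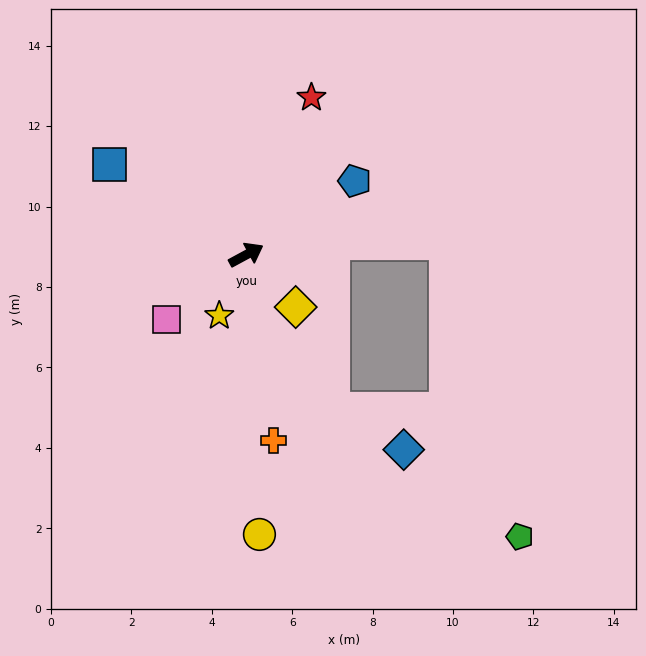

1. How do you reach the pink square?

turn right 169°, forward 2.5 m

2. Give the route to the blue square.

turn left 118°, forward 4.1 m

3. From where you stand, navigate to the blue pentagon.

turn left 6°, forward 3.3 m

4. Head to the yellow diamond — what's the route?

turn right 75°, forward 1.8 m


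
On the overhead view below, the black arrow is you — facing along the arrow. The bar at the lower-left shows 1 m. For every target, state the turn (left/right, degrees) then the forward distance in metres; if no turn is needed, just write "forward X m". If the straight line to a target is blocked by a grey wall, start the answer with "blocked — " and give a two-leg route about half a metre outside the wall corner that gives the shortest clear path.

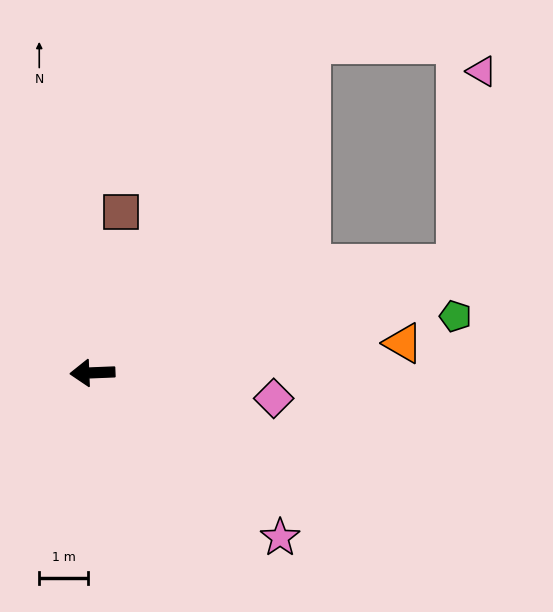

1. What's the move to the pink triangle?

blocked — turn right 166°, forward 7.8 m, then turn left 66°, forward 4.0 m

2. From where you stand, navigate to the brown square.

turn right 102°, forward 3.3 m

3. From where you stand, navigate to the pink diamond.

turn left 170°, forward 3.7 m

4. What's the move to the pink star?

turn left 136°, forward 5.1 m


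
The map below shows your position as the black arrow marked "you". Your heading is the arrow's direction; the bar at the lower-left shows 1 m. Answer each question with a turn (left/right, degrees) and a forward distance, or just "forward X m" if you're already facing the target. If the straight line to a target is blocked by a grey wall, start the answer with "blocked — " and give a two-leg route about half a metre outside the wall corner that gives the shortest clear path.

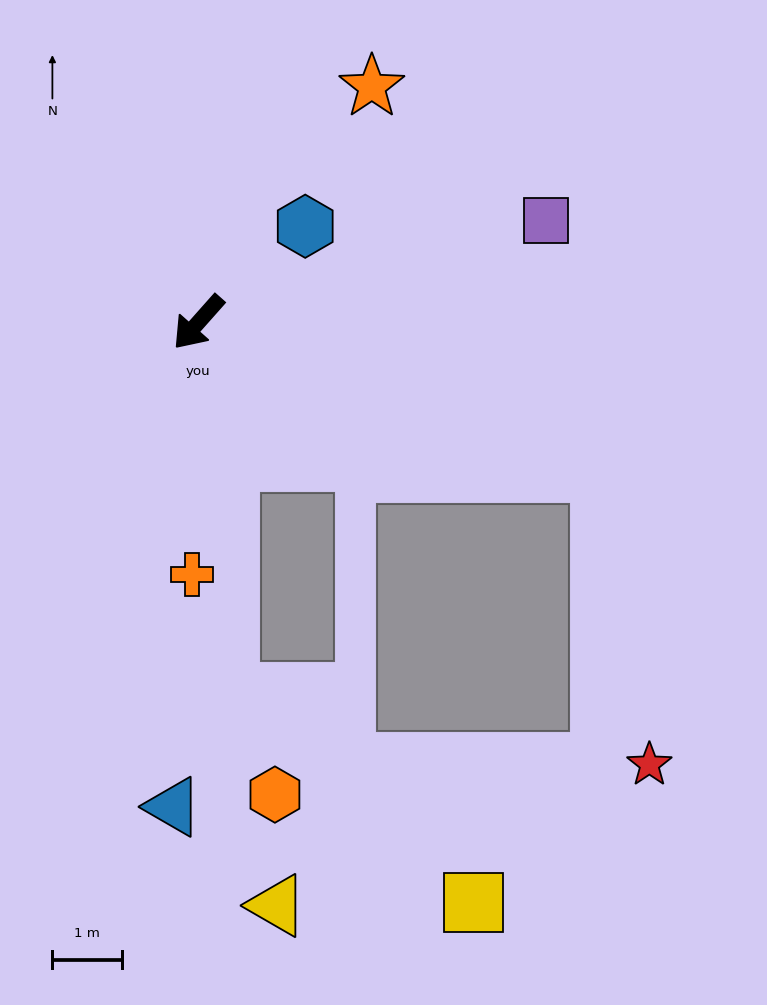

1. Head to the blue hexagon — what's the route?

turn left 174°, forward 2.1 m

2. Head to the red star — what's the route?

blocked — turn left 111°, forward 6.2 m, then turn right 60°, forward 4.3 m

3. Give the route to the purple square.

turn left 148°, forward 5.2 m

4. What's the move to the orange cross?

turn left 40°, forward 3.6 m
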